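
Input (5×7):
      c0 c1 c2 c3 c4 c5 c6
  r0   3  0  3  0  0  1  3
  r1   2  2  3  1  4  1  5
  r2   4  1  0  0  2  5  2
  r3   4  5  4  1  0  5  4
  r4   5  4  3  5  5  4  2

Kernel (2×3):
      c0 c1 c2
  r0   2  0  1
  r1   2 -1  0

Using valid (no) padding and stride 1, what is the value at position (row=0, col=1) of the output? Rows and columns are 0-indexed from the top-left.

The receptive field on the input at this output position is [0 3 0 / 2 3 1]. Elementwise product with the kernel and sum: 0·2 + 0·1 + 2·2 + 3·-1.

1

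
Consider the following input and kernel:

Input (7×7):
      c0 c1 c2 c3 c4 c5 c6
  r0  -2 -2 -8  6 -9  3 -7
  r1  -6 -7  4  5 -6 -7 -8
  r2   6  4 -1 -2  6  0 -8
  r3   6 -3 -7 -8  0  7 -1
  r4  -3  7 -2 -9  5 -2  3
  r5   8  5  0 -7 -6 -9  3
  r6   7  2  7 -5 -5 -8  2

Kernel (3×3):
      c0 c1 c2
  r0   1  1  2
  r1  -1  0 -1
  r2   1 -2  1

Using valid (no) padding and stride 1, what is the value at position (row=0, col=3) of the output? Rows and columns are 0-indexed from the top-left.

-9

The receptive field on the input at this output position is [6 -9 3 / 5 -6 -7 / -2 6 0]. Elementwise product with the kernel and sum: 6·1 + -9·1 + 3·2 + 5·-1 + -7·-1 + -2·1 + 6·-2 + 0·1.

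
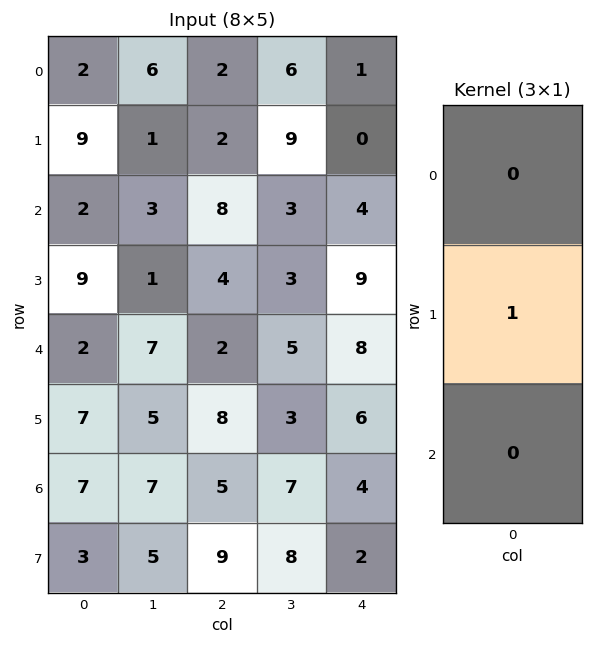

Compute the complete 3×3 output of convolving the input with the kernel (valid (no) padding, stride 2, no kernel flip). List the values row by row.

Output[0,0]: The receptive field on the input at this output position is [2 / 9 / 2]. Elementwise product with the kernel and sum: 9·1.
Output[0,1]: The receptive field on the input at this output position is [2 / 2 / 8]. Elementwise product with the kernel and sum: 2·1.

9 2 0
9 4 9
7 8 6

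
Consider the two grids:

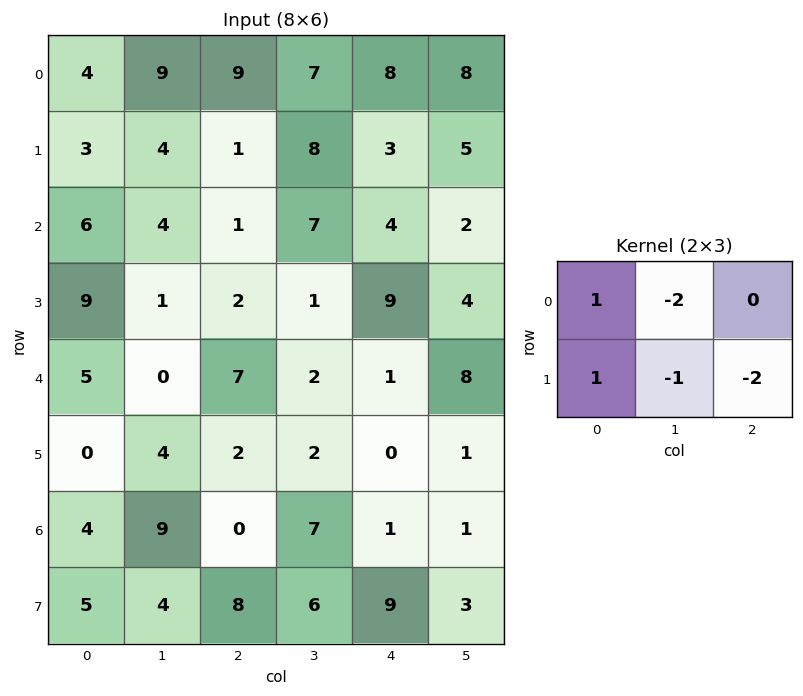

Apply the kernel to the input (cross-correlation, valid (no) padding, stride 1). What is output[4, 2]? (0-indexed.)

The receptive field on the input at this output position is [7 2 1 / 2 2 0]. Elementwise product with the kernel and sum: 7·1 + 2·-2 + 2·1 + 2·-1 + 0·-2.

3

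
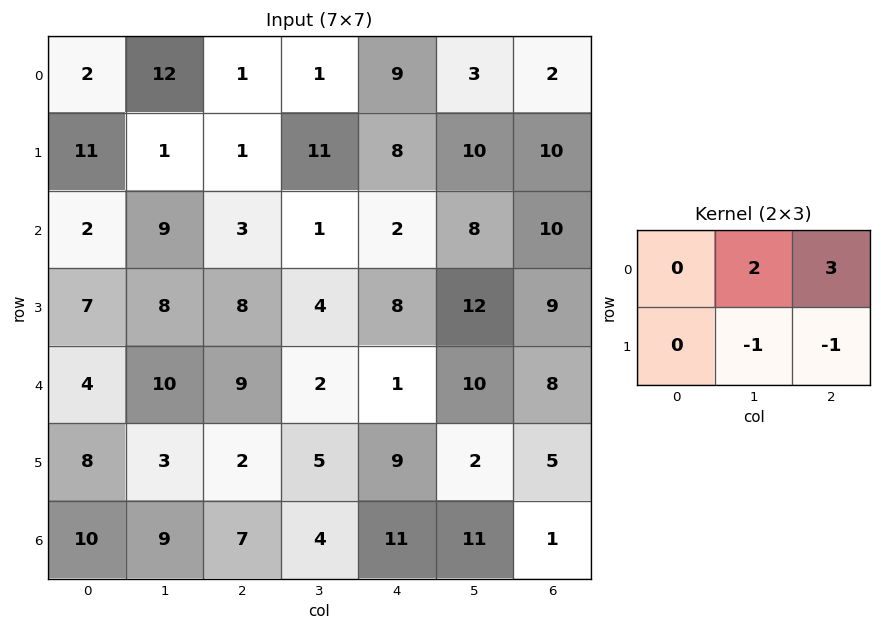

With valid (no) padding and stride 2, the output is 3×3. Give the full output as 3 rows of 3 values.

25 10 -8
11 -4 25
42 -7 37

Output[0,0]: The receptive field on the input at this output position is [2 12 1 / 11 1 1]. Elementwise product with the kernel and sum: 12·2 + 1·3 + 1·-1 + 1·-1.
Output[0,1]: The receptive field on the input at this output position is [1 1 9 / 1 11 8]. Elementwise product with the kernel and sum: 1·2 + 9·3 + 11·-1 + 8·-1.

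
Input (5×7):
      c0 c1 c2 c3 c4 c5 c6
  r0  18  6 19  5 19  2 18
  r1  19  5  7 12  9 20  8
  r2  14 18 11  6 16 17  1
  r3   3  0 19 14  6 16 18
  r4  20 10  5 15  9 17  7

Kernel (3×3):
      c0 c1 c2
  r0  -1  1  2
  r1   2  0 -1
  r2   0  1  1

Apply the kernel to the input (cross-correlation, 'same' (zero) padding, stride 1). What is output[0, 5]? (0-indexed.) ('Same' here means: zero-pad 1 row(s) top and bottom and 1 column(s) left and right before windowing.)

The receptive field on the zero-padded input at this output position is [0 0 0 / 19 2 18 / 9 20 8]. Elementwise product with the kernel and sum: 0·-1 + 0·1 + 0·2 + 19·2 + 18·-1 + 20·1 + 8·1.

48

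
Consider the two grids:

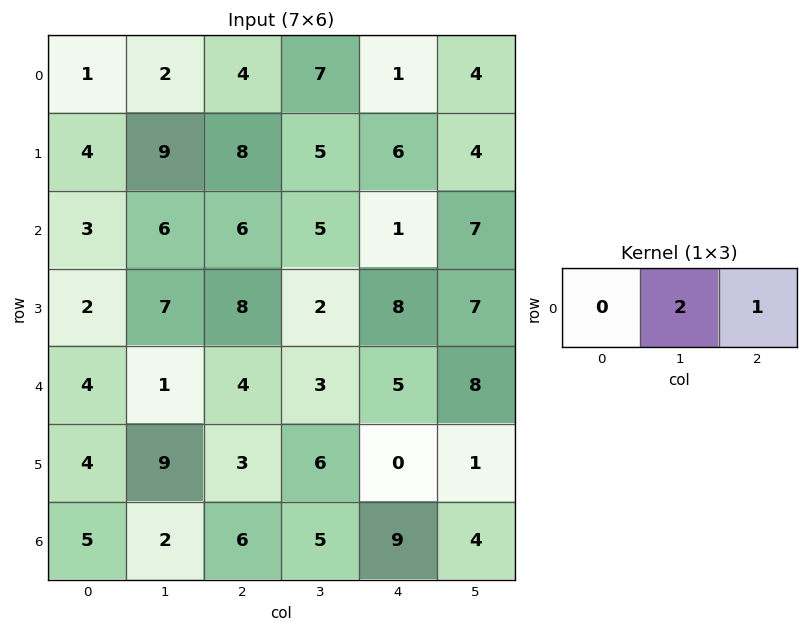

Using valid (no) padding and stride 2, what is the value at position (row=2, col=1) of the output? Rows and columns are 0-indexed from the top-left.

The receptive field on the input at this output position is [4 3 5]. Elementwise product with the kernel and sum: 3·2 + 5·1.

11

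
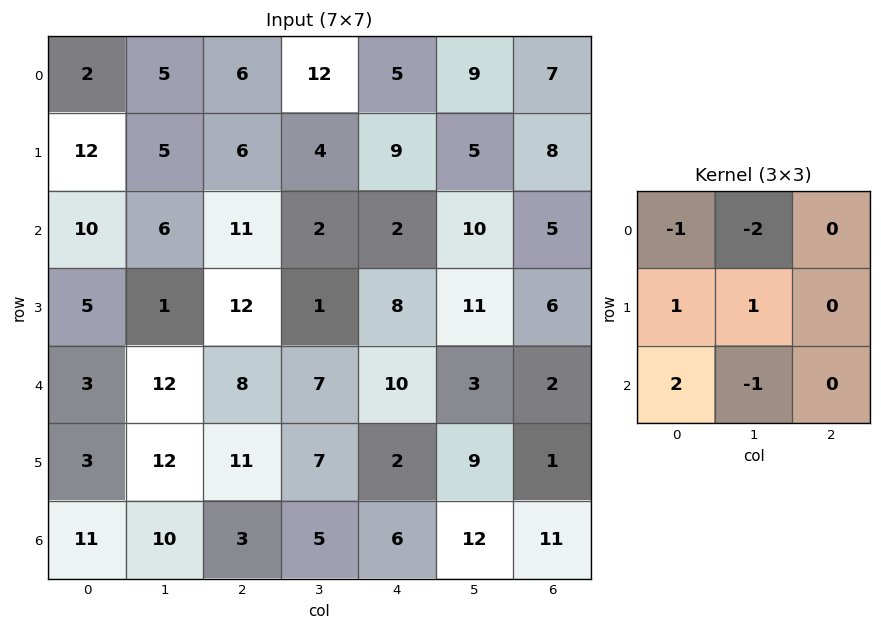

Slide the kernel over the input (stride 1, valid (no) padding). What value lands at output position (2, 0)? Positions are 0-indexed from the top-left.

The receptive field on the input at this output position is [10 6 11 / 5 1 12 / 3 12 8]. Elementwise product with the kernel and sum: 10·-1 + 6·-2 + 5·1 + 1·1 + 3·2 + 12·-1.

-22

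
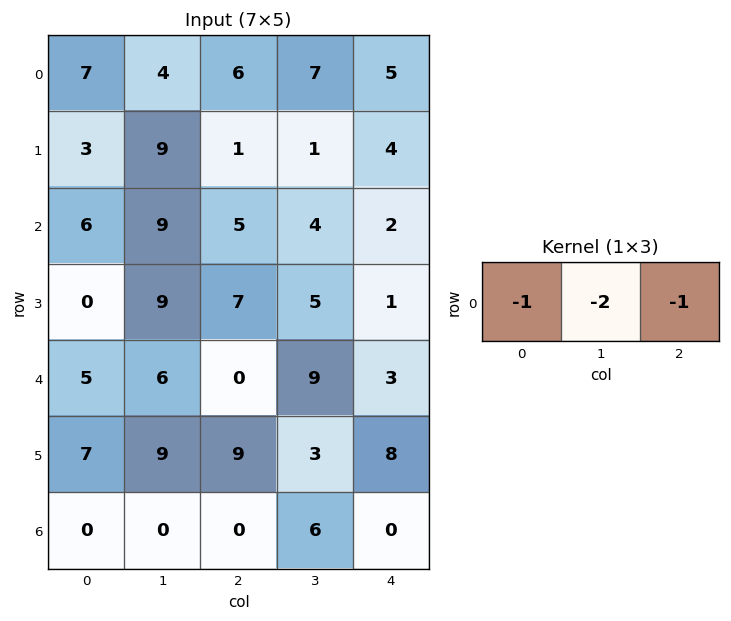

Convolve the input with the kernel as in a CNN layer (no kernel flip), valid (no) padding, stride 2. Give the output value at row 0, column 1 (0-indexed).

-25

The receptive field on the input at this output position is [6 7 5]. Elementwise product with the kernel and sum: 6·-1 + 7·-2 + 5·-1.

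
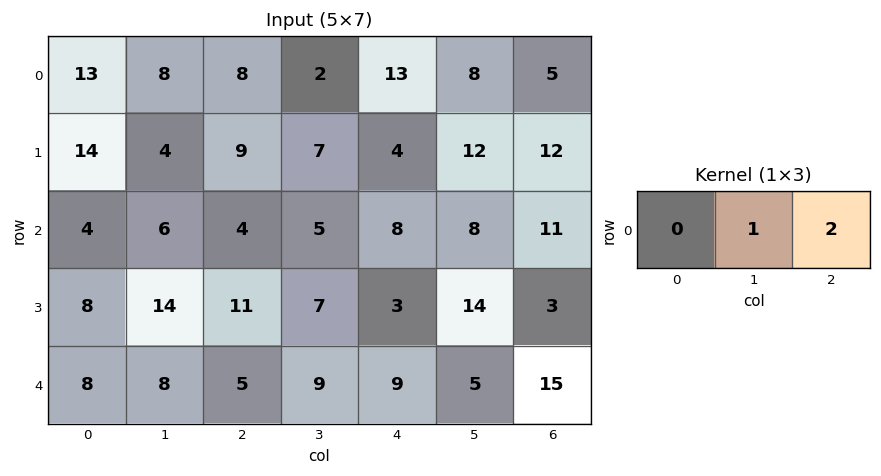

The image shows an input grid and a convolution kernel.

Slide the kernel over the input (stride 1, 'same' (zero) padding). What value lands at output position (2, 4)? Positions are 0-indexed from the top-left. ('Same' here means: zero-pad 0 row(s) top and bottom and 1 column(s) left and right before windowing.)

The receptive field on the zero-padded input at this output position is [5 8 8]. Elementwise product with the kernel and sum: 8·1 + 8·2.

24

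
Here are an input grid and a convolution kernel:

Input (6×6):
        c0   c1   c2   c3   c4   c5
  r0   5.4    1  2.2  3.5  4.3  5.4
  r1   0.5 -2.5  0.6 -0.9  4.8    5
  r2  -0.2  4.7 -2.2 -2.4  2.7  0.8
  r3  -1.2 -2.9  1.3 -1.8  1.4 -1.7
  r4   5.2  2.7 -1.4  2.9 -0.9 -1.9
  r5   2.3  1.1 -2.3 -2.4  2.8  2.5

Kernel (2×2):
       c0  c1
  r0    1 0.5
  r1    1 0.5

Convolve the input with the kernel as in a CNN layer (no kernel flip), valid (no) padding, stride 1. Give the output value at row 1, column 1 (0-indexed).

1.4

The receptive field on the input at this output position is [-2.5 0.6 / 4.7 -2.2]. Elementwise product with the kernel and sum: -2.5·1 + 0.6·0.5 + 4.7·1 + -2.2·0.5.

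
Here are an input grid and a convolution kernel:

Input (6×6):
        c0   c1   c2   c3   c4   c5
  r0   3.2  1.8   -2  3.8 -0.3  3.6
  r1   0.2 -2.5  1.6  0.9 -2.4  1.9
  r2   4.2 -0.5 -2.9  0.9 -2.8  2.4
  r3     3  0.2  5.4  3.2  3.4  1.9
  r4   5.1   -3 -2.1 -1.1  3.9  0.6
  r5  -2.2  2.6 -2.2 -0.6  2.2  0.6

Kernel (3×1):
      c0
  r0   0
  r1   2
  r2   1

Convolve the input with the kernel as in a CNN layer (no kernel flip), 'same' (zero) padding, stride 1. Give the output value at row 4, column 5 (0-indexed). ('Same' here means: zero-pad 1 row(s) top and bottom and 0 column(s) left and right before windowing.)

The receptive field on the zero-padded input at this output position is [1.9 / 0.6 / 0.6]. Elementwise product with the kernel and sum: 0.6·2 + 0.6·1.

1.8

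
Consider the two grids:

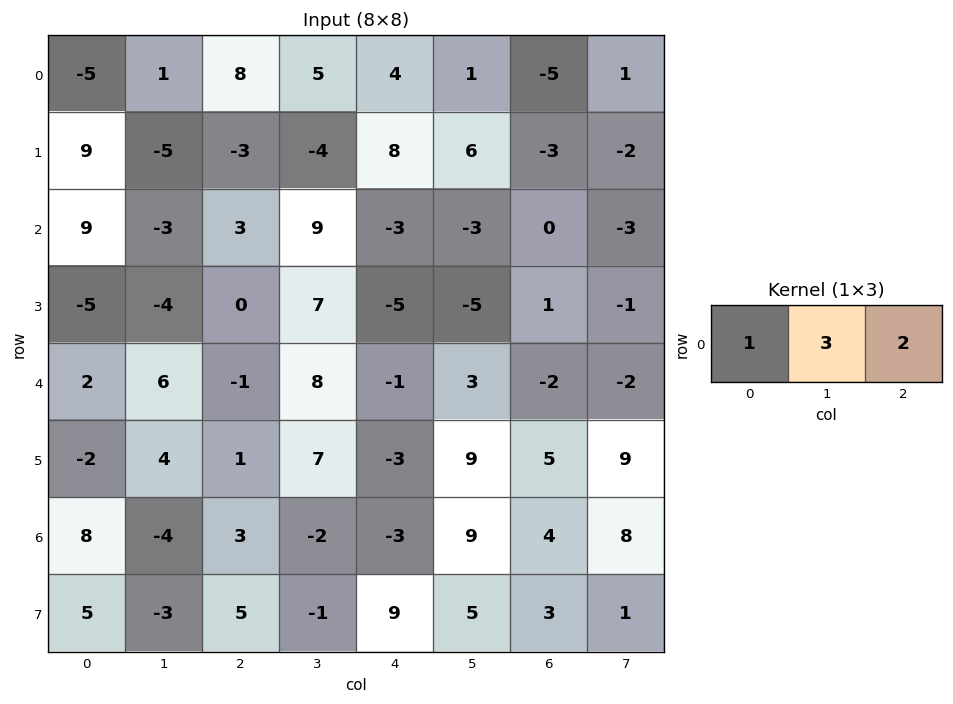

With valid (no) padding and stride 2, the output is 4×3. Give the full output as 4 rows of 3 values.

Output[0,0]: The receptive field on the input at this output position is [-5 1 8]. Elementwise product with the kernel and sum: -5·1 + 1·3 + 8·2.
Output[0,1]: The receptive field on the input at this output position is [8 5 4]. Elementwise product with the kernel and sum: 8·1 + 5·3 + 4·2.

14 31 -3
6 24 -12
18 21 4
2 -9 32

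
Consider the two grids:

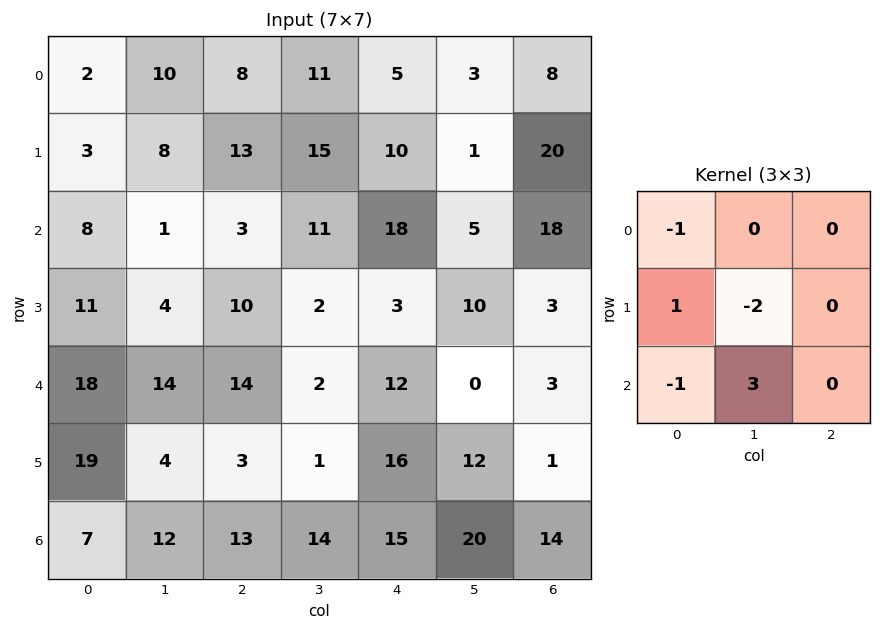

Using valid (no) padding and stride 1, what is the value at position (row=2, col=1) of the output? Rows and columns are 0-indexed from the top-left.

11

The receptive field on the input at this output position is [1 3 11 / 4 10 2 / 14 14 2]. Elementwise product with the kernel and sum: 1·-1 + 4·1 + 10·-2 + 14·-1 + 14·3.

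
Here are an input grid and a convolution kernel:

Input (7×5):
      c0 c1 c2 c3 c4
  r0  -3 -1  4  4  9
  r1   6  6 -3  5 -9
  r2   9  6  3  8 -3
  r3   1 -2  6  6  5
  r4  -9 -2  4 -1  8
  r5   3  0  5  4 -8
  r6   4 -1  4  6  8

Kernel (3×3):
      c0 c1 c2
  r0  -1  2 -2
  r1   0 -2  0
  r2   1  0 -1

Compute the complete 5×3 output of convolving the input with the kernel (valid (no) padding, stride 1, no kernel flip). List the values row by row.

-13 5 -18
-5 -36 16
-12 -29 3
-15 -10 11
-3 -5 -34

Output[0,0]: The receptive field on the input at this output position is [-3 -1 4 / 6 6 -3 / 9 6 3]. Elementwise product with the kernel and sum: -3·-1 + -1·2 + 4·-2 + 6·-2 + 9·1 + 3·-1.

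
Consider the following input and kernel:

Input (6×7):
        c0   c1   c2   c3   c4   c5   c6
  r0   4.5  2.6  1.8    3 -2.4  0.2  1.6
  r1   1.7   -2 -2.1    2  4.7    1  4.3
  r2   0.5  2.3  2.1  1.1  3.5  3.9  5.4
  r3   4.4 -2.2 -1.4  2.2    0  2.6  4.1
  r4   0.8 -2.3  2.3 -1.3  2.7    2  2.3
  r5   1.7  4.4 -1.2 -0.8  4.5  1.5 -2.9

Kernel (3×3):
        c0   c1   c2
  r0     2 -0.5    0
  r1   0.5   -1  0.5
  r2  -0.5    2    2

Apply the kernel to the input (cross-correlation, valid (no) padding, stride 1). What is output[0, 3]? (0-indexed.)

18.25

The receptive field on the input at this output position is [3 -2.4 0.2 / 2 4.7 1 / 1.1 3.5 3.9]. Elementwise product with the kernel and sum: 3·2 + -2.4·-0.5 + 2·0.5 + 4.7·-1 + 1·0.5 + 1.1·-0.5 + 3.5·2 + 3.9·2.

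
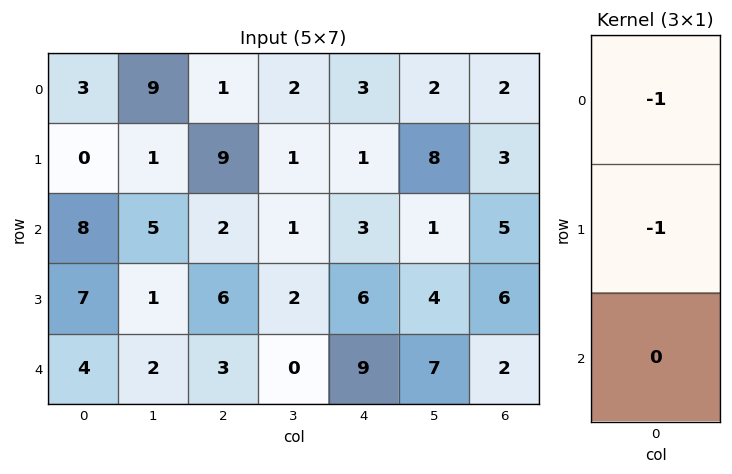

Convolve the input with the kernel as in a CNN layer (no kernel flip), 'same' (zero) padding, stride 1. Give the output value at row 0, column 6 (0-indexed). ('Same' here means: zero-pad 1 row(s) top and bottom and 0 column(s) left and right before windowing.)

-2

The receptive field on the zero-padded input at this output position is [0 / 2 / 3]. Elementwise product with the kernel and sum: 0·-1 + 2·-1.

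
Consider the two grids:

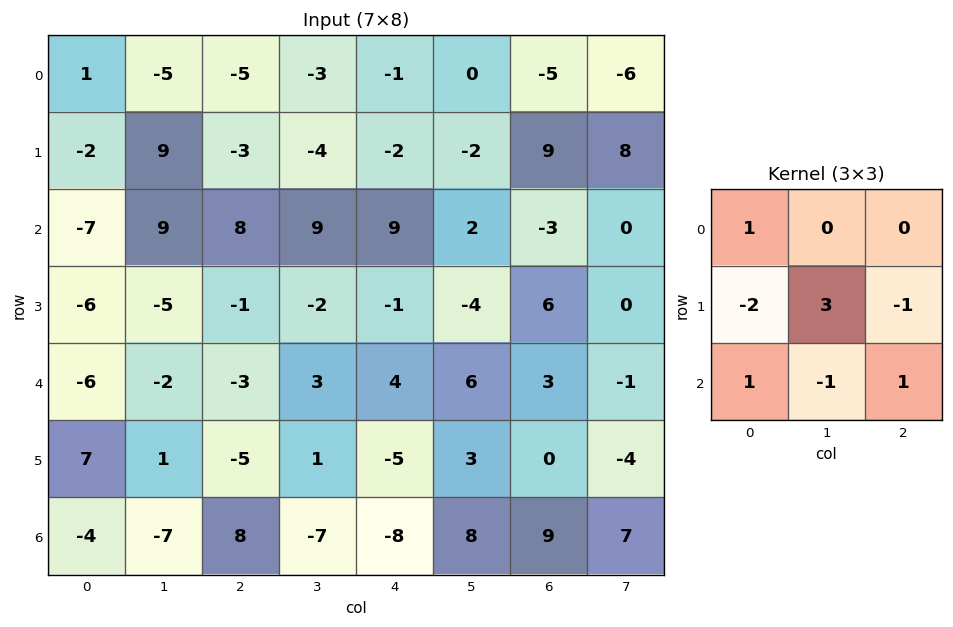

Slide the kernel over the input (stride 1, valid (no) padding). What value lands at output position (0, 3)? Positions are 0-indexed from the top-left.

3

The receptive field on the input at this output position is [-3 -1 0 / -4 -2 -2 / 9 9 2]. Elementwise product with the kernel and sum: -3·1 + -4·-2 + -2·3 + -2·-1 + 9·1 + 9·-1 + 2·1.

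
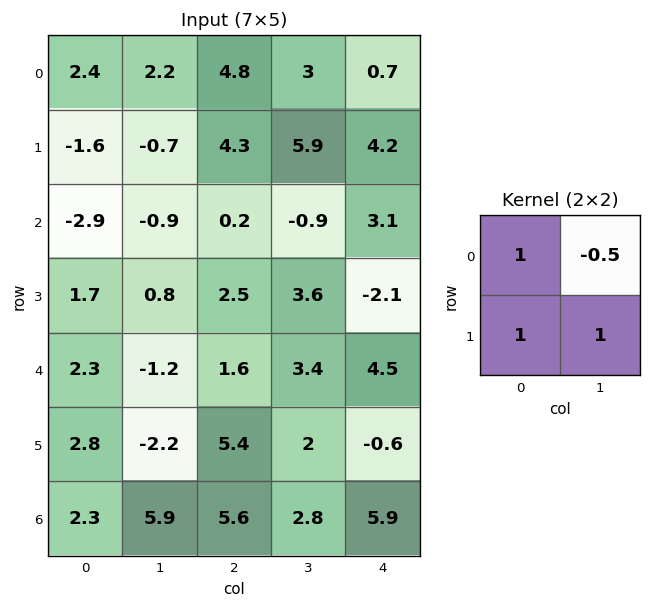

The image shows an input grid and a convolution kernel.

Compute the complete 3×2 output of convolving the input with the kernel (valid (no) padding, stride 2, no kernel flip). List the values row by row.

Output[0,0]: The receptive field on the input at this output position is [2.4 2.2 / -1.6 -0.7]. Elementwise product with the kernel and sum: 2.4·1 + 2.2·-0.5 + -1.6·1 + -0.7·1.
Output[0,1]: The receptive field on the input at this output position is [4.8 3 / 4.3 5.9]. Elementwise product with the kernel and sum: 4.8·1 + 3·-0.5 + 4.3·1 + 5.9·1.

-1 13.5
0.05 6.75
3.5 7.3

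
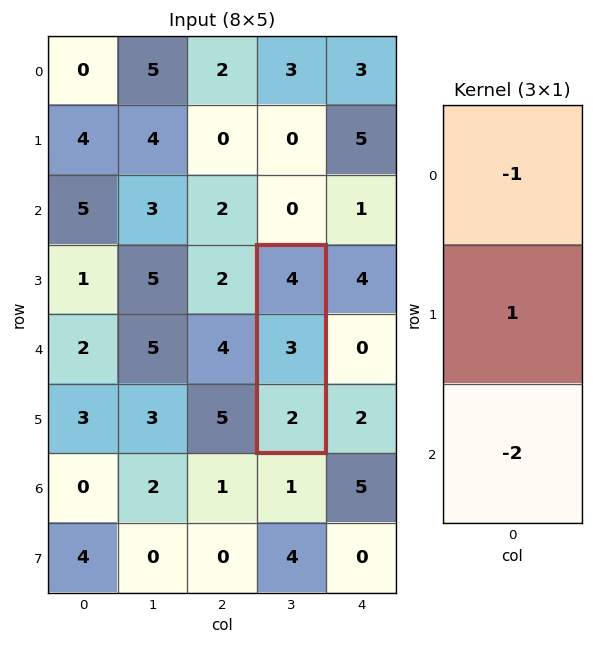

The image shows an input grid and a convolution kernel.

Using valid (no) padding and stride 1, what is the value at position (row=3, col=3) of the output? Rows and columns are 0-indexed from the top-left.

-5

The receptive field on the input at this output position is [4 / 3 / 2]. Elementwise product with the kernel and sum: 4·-1 + 3·1 + 2·-2.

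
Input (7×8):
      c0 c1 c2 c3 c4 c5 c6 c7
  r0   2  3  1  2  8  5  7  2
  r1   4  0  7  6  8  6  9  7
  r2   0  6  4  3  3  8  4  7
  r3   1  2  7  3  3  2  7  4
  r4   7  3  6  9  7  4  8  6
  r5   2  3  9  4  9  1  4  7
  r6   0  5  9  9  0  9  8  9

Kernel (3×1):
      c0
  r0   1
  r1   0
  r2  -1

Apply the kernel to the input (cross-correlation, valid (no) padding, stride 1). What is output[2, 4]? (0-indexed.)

-4

The receptive field on the input at this output position is [3 / 3 / 7]. Elementwise product with the kernel and sum: 3·1 + 7·-1.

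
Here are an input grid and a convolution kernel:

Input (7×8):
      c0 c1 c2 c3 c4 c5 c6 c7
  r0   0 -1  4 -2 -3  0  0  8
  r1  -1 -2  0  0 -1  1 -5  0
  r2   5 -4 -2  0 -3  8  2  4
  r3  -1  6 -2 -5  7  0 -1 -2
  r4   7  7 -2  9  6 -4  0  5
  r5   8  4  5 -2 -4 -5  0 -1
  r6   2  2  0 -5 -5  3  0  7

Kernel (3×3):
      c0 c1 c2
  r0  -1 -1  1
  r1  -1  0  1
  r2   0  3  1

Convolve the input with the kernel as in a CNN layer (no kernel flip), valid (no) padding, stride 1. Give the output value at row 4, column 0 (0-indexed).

The receptive field on the input at this output position is [7 7 -2 / 8 4 5 / 2 2 0]. Elementwise product with the kernel and sum: 7·-1 + 7·-1 + -2·1 + 8·-1 + 5·1 + 2·3 + 0·1.

-13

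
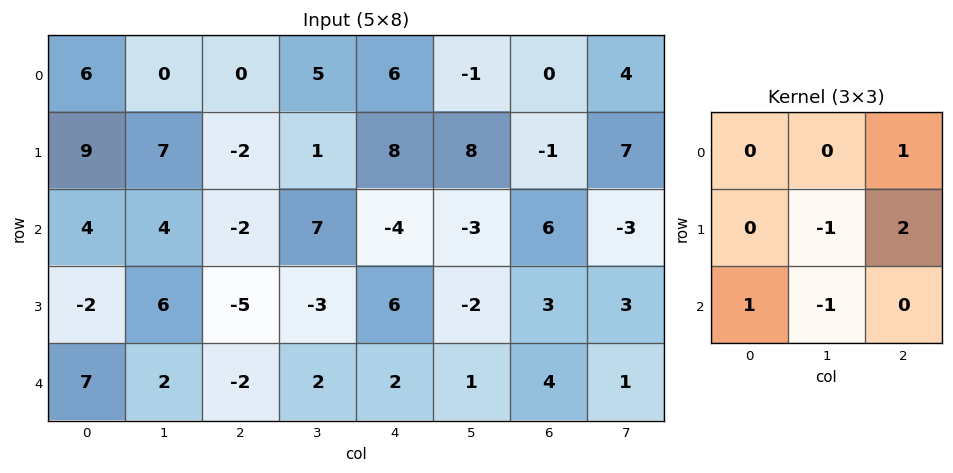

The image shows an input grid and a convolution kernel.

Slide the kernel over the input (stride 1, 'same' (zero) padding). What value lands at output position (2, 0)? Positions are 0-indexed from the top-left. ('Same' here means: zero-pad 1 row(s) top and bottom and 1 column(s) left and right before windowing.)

13

The receptive field on the zero-padded input at this output position is [0 9 7 / 0 4 4 / 0 -2 6]. Elementwise product with the kernel and sum: 7·1 + 4·-1 + 4·2 + 0·1 + -2·-1.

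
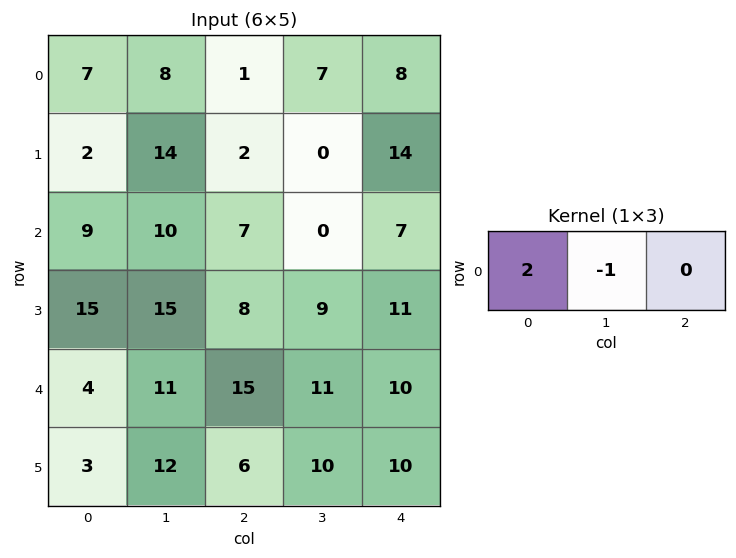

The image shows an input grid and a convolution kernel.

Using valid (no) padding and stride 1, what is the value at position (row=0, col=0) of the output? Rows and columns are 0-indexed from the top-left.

6

The receptive field on the input at this output position is [7 8 1]. Elementwise product with the kernel and sum: 7·2 + 8·-1.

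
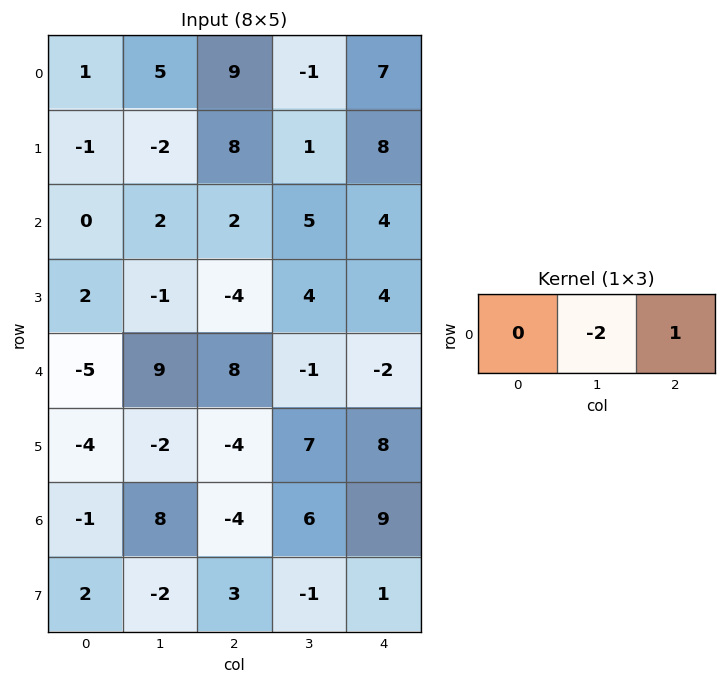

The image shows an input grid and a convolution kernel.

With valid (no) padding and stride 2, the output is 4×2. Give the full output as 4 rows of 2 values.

-1 9
-2 -6
-10 0
-20 -3

Output[0,0]: The receptive field on the input at this output position is [1 5 9]. Elementwise product with the kernel and sum: 5·-2 + 9·1.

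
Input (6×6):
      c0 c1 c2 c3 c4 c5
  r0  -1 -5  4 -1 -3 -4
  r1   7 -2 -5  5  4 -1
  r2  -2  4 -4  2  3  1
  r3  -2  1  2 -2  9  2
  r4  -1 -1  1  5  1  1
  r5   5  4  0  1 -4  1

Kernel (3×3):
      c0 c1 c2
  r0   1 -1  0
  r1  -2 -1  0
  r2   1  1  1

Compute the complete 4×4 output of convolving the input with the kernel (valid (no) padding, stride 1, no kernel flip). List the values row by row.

-10 2 11 -6
10 0 5 3
-4 9 -1 1
9 5 -6 -24

Output[0,0]: The receptive field on the input at this output position is [-1 -5 4 / 7 -2 -5 / -2 4 -4]. Elementwise product with the kernel and sum: -1·1 + -5·-1 + 7·-2 + -2·-1 + -2·1 + 4·1 + -4·1.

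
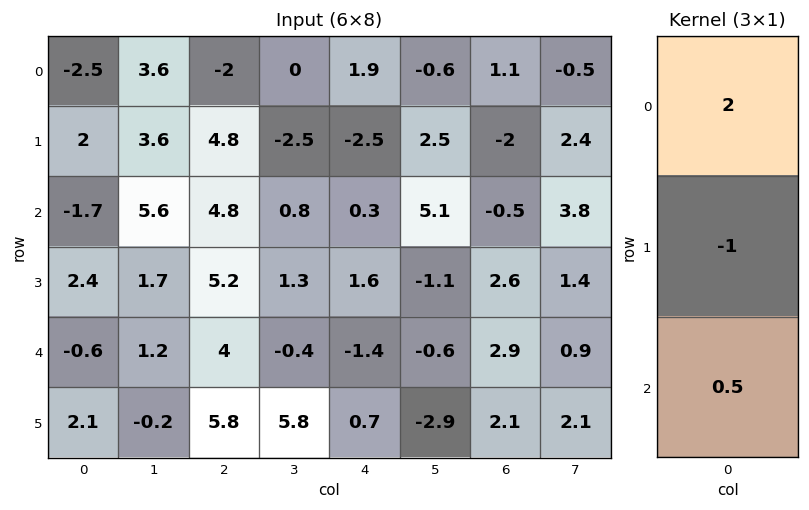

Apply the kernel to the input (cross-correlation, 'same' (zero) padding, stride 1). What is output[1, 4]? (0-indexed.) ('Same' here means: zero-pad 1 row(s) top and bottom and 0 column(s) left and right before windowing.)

6.45

The receptive field on the zero-padded input at this output position is [1.9 / -2.5 / 0.3]. Elementwise product with the kernel and sum: 1.9·2 + -2.5·-1 + 0.3·0.5.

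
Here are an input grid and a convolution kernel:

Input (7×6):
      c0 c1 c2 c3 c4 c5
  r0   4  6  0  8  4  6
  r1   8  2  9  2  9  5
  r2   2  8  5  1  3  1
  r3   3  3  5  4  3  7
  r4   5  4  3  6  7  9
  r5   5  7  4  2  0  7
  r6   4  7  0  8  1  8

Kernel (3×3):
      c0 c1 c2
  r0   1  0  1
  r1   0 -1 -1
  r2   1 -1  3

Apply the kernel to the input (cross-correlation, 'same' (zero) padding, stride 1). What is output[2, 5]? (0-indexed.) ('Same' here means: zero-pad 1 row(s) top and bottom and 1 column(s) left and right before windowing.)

4

The receptive field on the zero-padded input at this output position is [9 5 0 / 3 1 0 / 3 7 0]. Elementwise product with the kernel and sum: 9·1 + 0·1 + 1·-1 + 0·-1 + 3·1 + 7·-1 + 0·3.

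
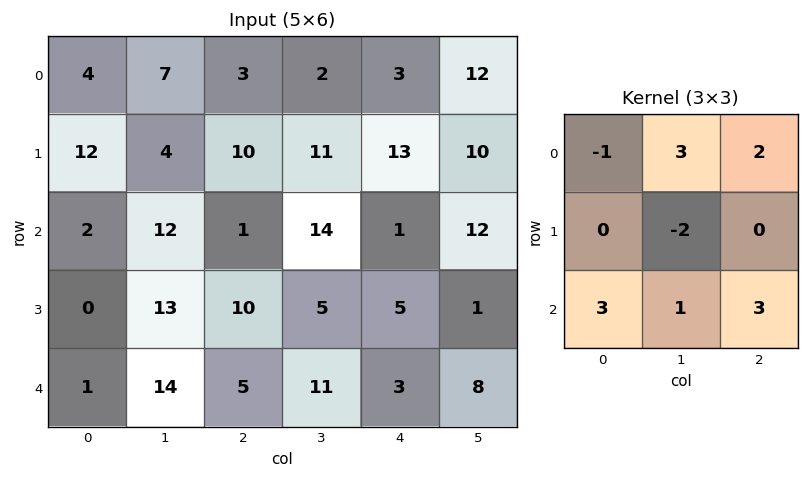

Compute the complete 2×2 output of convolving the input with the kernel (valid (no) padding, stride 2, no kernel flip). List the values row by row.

Output[0,0]: The receptive field on the input at this output position is [4 7 3 / 12 4 10 / 2 12 1]. Elementwise product with the kernel and sum: 4·-1 + 7·3 + 3·2 + 4·-2 + 2·3 + 12·1 + 1·3.
Output[0,1]: The receptive field on the input at this output position is [3 2 3 / 10 11 13 / 1 14 1]. Elementwise product with the kernel and sum: 3·-1 + 2·3 + 3·2 + 11·-2 + 1·3 + 14·1 + 1·3.

36 7
42 68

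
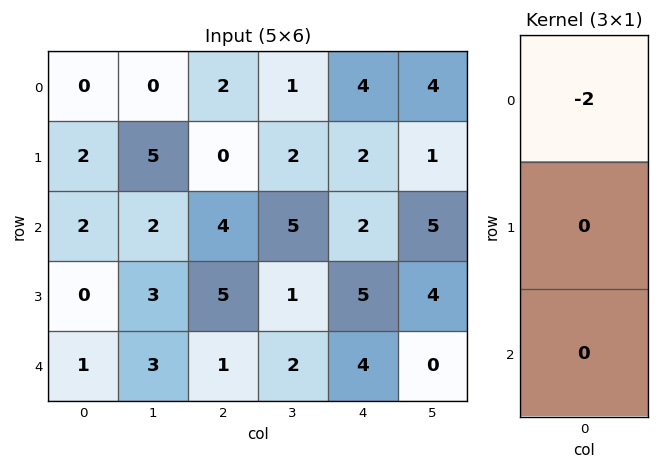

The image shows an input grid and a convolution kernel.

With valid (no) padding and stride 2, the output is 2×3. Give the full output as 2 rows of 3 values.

Output[0,0]: The receptive field on the input at this output position is [0 / 2 / 2]. Elementwise product with the kernel and sum: 0·-2.

0 -4 -8
-4 -8 -4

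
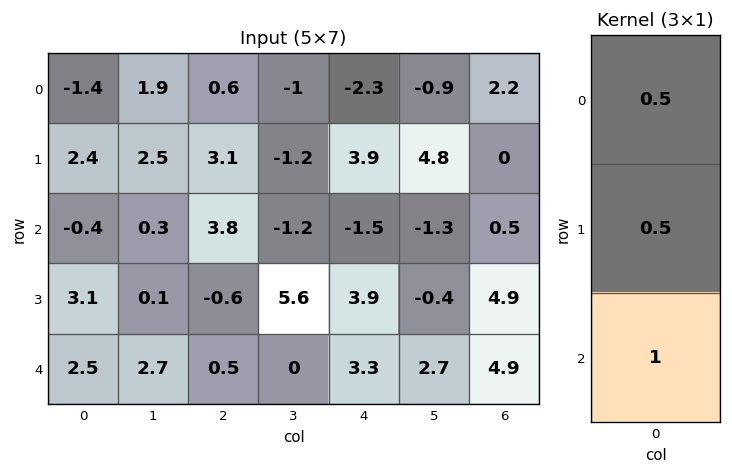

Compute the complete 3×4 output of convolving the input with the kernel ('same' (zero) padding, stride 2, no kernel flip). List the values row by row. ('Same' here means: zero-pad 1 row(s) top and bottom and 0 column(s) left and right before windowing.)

Output[0,0]: The receptive field on the zero-padded input at this output position is [0 / -1.4 / 2.4]. Elementwise product with the kernel and sum: 0·0.5 + -1.4·0.5 + 2.4·1.

1.7 3.4 2.75 1.1
4.1 2.85 5.1 5.15
2.8 -0.05 3.6 4.9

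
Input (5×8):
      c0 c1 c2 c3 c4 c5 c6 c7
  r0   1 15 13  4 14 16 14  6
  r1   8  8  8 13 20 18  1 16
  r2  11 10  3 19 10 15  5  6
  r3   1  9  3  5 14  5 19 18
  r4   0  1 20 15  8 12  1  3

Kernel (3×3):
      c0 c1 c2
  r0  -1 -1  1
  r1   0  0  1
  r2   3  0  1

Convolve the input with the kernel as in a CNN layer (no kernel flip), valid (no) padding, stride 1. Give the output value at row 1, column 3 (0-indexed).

The receptive field on the input at this output position is [13 20 18 / 19 10 15 / 5 14 5]. Elementwise product with the kernel and sum: 13·-1 + 20·-1 + 18·1 + 15·1 + 5·3 + 5·1.

20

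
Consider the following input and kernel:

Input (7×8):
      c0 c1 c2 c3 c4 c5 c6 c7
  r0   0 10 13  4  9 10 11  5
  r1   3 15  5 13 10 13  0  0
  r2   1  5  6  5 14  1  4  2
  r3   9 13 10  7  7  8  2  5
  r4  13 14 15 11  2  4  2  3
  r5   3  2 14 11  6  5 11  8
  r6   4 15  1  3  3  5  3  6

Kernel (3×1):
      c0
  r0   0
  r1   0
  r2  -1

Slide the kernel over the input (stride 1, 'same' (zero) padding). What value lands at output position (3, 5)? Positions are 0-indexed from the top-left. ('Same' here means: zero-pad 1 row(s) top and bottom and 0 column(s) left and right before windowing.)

The receptive field on the zero-padded input at this output position is [1 / 8 / 4]. Elementwise product with the kernel and sum: 4·-1.

-4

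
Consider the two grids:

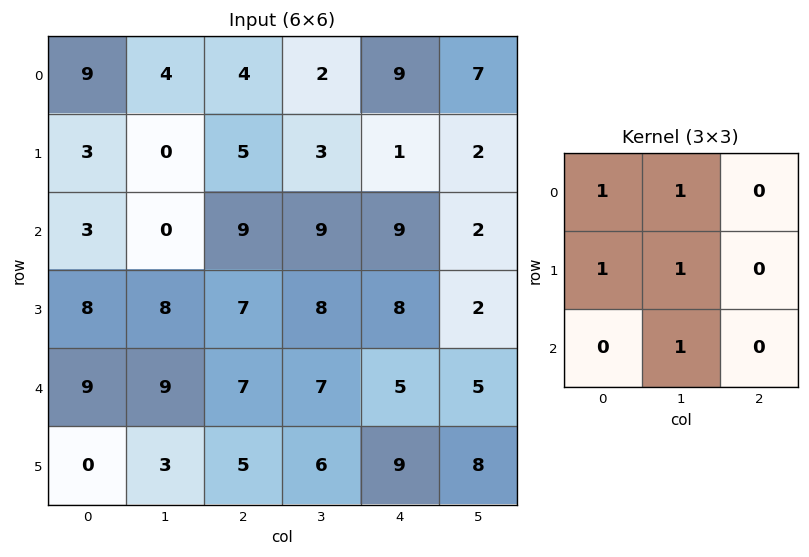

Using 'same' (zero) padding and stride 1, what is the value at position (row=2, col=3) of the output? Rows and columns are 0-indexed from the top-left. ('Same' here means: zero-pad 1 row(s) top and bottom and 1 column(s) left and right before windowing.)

The receptive field on the zero-padded input at this output position is [5 3 1 / 9 9 9 / 7 8 8]. Elementwise product with the kernel and sum: 5·1 + 3·1 + 9·1 + 9·1 + 8·1.

34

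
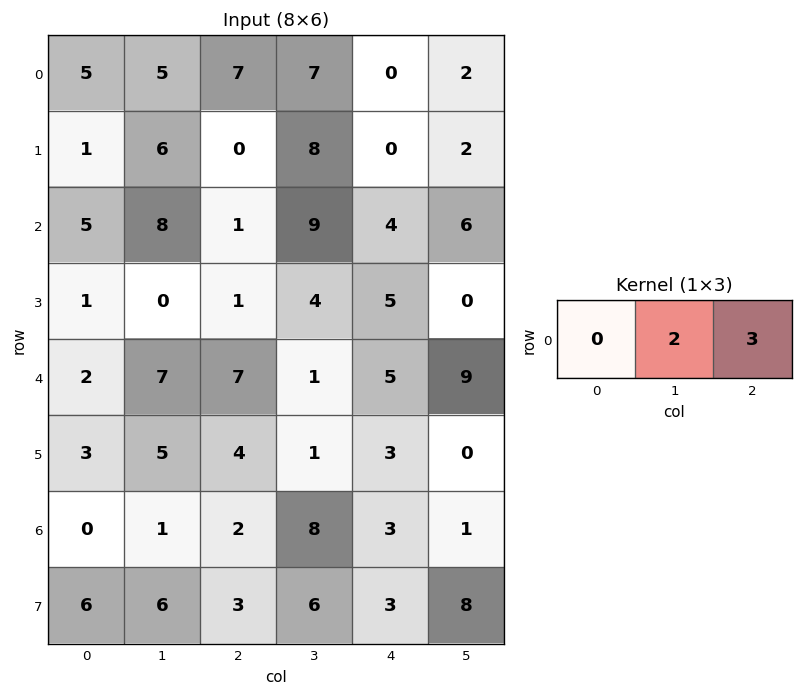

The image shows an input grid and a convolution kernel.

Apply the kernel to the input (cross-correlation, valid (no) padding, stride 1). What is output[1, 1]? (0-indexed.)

The receptive field on the input at this output position is [6 0 8]. Elementwise product with the kernel and sum: 0·2 + 8·3.

24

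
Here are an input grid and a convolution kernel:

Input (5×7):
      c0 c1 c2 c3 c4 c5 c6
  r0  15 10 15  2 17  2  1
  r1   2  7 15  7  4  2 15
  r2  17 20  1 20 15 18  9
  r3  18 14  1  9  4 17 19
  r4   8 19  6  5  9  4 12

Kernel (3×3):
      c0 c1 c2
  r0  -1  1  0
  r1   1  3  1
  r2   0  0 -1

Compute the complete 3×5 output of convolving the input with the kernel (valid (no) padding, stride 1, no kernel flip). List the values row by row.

32 44 12 18 1
82 42 64 63 57
58 2 42 29 65

Output[0,0]: The receptive field on the input at this output position is [15 10 15 / 2 7 15 / 17 20 1]. Elementwise product with the kernel and sum: 15·-1 + 10·1 + 2·1 + 7·3 + 15·1 + 1·-1.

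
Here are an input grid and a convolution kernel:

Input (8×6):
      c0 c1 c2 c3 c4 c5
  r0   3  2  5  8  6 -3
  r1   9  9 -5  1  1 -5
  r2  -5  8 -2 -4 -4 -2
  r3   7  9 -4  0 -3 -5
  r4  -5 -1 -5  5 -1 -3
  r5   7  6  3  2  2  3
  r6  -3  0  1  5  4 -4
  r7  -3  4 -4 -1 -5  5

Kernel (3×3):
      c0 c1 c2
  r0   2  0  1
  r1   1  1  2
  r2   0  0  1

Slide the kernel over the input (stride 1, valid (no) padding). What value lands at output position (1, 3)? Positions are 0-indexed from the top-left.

The receptive field on the input at this output position is [1 1 -5 / -4 -4 -2 / 0 -3 -5]. Elementwise product with the kernel and sum: 1·2 + -5·1 + -4·1 + -4·1 + -2·2 + -5·1.

-20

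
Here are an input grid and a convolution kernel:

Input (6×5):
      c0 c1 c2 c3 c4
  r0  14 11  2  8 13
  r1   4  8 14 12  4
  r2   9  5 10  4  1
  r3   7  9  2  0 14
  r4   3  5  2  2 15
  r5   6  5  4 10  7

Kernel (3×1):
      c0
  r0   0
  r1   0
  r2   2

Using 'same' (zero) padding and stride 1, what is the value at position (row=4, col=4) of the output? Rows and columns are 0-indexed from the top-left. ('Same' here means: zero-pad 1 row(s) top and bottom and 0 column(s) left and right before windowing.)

14

The receptive field on the zero-padded input at this output position is [14 / 15 / 7]. Elementwise product with the kernel and sum: 7·2.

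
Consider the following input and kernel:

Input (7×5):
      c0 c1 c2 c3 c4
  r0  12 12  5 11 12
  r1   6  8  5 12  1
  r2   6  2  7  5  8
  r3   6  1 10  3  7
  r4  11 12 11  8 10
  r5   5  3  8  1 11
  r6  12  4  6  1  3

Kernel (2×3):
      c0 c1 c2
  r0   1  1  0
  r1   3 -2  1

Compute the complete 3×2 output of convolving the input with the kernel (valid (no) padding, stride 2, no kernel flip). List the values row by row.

31 8
34 43
40 52

Output[0,0]: The receptive field on the input at this output position is [12 12 5 / 6 8 5]. Elementwise product with the kernel and sum: 12·1 + 12·1 + 6·3 + 8·-2 + 5·1.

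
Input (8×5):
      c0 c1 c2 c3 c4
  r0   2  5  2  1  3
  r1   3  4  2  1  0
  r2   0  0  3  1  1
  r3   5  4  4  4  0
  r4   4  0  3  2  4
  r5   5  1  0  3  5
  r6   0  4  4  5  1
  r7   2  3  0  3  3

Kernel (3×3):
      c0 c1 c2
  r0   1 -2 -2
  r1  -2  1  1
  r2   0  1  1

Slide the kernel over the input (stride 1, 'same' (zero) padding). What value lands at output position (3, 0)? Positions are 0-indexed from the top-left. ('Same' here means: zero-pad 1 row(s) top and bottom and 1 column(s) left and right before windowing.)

13

The receptive field on the zero-padded input at this output position is [0 0 0 / 0 5 4 / 0 4 0]. Elementwise product with the kernel and sum: 0·1 + 0·-2 + 0·-2 + 0·-2 + 5·1 + 4·1 + 4·1 + 0·1.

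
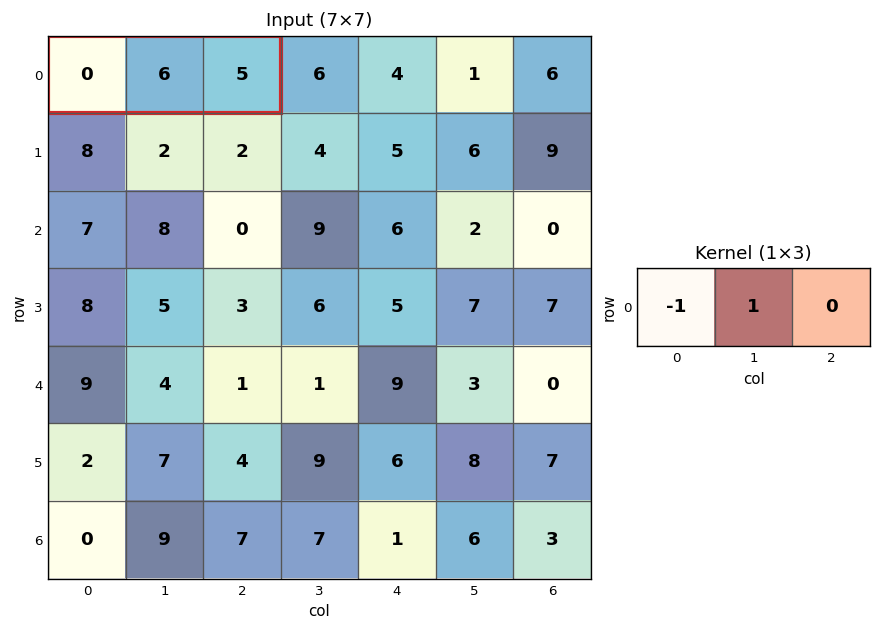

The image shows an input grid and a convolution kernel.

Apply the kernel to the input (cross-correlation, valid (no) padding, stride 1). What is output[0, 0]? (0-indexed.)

6

The receptive field on the input at this output position is [0 6 5]. Elementwise product with the kernel and sum: 0·-1 + 6·1.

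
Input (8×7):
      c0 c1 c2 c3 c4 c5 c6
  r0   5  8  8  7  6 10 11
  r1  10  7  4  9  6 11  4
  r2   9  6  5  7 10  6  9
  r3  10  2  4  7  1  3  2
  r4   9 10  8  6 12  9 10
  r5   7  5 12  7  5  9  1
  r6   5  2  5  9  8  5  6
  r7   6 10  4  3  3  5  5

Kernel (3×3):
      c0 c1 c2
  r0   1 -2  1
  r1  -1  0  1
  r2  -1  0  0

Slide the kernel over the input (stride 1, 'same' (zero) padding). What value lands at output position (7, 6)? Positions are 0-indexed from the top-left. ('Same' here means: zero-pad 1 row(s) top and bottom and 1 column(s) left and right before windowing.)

The receptive field on the zero-padded input at this output position is [5 6 0 / 5 5 0 / 0 0 0]. Elementwise product with the kernel and sum: 5·1 + 6·-2 + 0·1 + 5·-1 + 0·1 + 0·-1.

-12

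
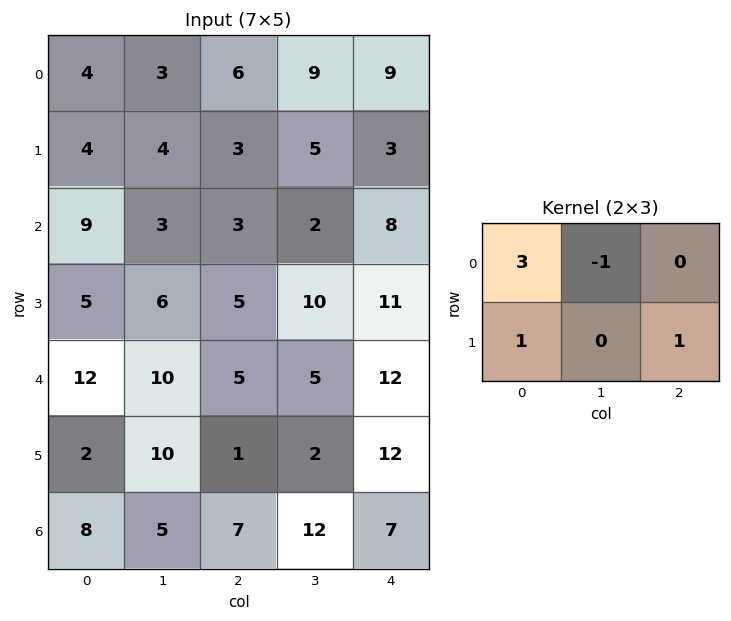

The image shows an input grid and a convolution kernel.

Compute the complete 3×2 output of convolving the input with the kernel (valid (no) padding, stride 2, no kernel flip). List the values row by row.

16 15
34 23
29 23

Output[0,0]: The receptive field on the input at this output position is [4 3 6 / 4 4 3]. Elementwise product with the kernel and sum: 4·3 + 3·-1 + 4·1 + 3·1.
Output[0,1]: The receptive field on the input at this output position is [6 9 9 / 3 5 3]. Elementwise product with the kernel and sum: 6·3 + 9·-1 + 3·1 + 3·1.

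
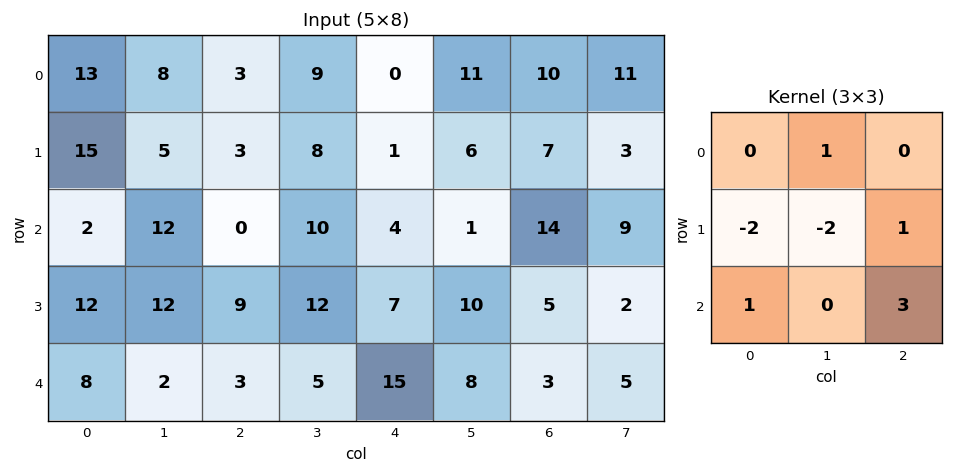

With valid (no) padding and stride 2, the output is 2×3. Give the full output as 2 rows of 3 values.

-27 0 50
-10 23 -4

Output[0,0]: The receptive field on the input at this output position is [13 8 3 / 15 5 3 / 2 12 0]. Elementwise product with the kernel and sum: 8·1 + 15·-2 + 5·-2 + 3·1 + 2·1 + 0·3.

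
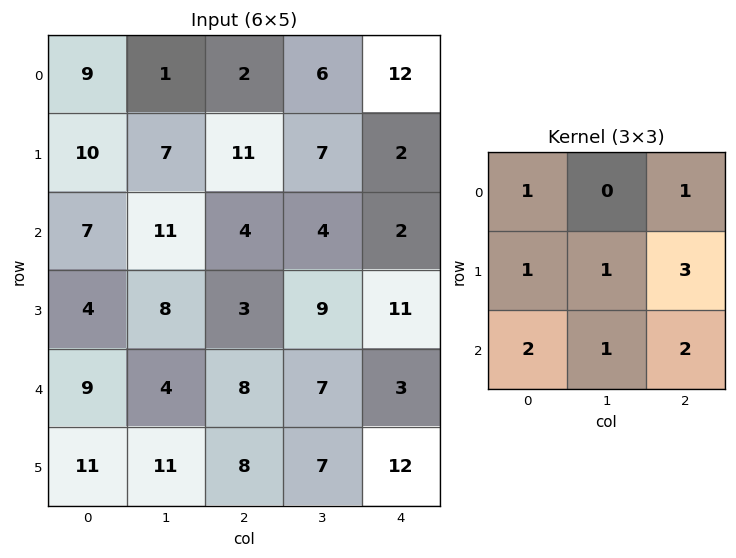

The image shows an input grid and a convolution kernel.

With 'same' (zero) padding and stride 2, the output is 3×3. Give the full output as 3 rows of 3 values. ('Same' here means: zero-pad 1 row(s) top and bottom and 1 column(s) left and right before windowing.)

Output[0,0]: The receptive field on the zero-padded input at this output position is [0 0 0 / 0 9 1 / 0 10 7]. Elementwise product with the kernel and sum: 0·1 + 0·1 + 0·1 + 9·1 + 1·3 + 0·2 + 10·1 + 7·2.

36 60 34
67 78 42
62 94 45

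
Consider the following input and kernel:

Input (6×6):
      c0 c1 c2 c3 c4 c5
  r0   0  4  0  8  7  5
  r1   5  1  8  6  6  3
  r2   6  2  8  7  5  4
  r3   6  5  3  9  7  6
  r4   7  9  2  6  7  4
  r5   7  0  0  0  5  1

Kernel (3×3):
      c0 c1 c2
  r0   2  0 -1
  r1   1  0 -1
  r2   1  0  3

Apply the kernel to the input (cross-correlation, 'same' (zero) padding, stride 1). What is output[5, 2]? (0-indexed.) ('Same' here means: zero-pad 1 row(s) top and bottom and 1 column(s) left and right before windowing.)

The receptive field on the zero-padded input at this output position is [9 2 6 / 0 0 0 / 0 0 0]. Elementwise product with the kernel and sum: 9·2 + 6·-1 + 0·1 + 0·-1 + 0·1 + 0·3.

12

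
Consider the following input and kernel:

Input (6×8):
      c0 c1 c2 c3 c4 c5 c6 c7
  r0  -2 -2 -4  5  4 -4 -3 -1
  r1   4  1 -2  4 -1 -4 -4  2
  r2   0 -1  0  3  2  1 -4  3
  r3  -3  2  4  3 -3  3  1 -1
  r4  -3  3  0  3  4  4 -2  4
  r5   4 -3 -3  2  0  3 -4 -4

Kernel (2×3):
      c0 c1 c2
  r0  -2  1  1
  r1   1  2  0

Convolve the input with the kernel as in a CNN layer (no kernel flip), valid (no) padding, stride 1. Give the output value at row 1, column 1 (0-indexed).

The receptive field on the input at this output position is [1 -2 4 / -1 0 3]. Elementwise product with the kernel and sum: 1·-2 + -2·1 + 4·1 + -1·1 + 0·2.

-1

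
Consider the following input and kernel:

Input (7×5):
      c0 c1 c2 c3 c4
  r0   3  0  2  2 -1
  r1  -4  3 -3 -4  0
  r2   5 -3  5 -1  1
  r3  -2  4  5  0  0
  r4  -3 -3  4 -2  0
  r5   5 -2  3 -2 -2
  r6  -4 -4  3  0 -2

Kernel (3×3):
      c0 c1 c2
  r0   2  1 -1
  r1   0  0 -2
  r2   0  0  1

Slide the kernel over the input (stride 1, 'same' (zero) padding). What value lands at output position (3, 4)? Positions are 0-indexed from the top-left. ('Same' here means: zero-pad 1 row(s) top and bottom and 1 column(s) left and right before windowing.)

-1

The receptive field on the zero-padded input at this output position is [-1 1 0 / 0 0 0 / -2 0 0]. Elementwise product with the kernel and sum: -1·2 + 1·1 + 0·-1 + 0·-2 + 0·1.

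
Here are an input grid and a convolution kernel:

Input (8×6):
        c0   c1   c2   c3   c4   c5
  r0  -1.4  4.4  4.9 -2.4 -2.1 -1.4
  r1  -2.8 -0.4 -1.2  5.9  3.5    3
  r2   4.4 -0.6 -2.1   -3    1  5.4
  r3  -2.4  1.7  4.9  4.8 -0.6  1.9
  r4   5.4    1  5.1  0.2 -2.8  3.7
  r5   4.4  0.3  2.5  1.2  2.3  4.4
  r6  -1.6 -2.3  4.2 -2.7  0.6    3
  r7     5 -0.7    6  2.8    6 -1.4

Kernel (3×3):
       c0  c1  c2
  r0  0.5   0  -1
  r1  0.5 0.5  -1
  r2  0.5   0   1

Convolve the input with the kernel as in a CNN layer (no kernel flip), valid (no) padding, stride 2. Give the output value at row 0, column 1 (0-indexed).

The receptive field on the input at this output position is [4.9 -2.4 -2.1 / -1.2 5.9 3.5 / -2.1 -3 1]. Elementwise product with the kernel and sum: 4.9·0.5 + -2.1·-1 + -1.2·0.5 + 5.9·0.5 + 3.5·-1 + -2.1·0.5 + 1·1.

3.35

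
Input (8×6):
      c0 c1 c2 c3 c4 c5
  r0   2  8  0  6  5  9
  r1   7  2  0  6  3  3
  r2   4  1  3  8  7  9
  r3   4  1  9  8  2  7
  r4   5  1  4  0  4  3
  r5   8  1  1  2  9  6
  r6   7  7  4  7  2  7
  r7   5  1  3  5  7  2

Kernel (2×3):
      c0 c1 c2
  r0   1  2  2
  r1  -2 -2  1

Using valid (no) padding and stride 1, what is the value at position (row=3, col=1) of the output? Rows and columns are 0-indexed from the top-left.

The receptive field on the input at this output position is [1 9 8 / 1 4 0]. Elementwise product with the kernel and sum: 1·1 + 9·2 + 8·2 + 1·-2 + 4·-2 + 0·1.

25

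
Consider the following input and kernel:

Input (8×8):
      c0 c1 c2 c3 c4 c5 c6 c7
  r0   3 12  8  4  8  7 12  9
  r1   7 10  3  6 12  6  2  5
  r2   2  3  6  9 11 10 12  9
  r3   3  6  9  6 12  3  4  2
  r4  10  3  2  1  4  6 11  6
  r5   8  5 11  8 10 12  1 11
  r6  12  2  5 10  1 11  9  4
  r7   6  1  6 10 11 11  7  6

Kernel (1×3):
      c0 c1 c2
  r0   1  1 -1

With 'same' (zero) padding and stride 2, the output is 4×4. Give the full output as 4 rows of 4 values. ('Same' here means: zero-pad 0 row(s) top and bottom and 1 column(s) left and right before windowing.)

-9 16 5 10
-1 0 10 13
7 4 -1 11
10 -3 0 16

Output[0,0]: The receptive field on the zero-padded input at this output position is [0 3 12]. Elementwise product with the kernel and sum: 0·1 + 3·1 + 12·-1.
Output[0,1]: The receptive field on the zero-padded input at this output position is [12 8 4]. Elementwise product with the kernel and sum: 12·1 + 8·1 + 4·-1.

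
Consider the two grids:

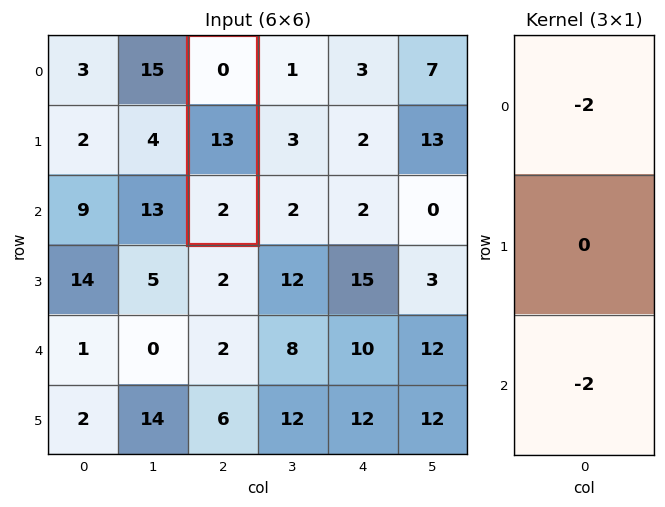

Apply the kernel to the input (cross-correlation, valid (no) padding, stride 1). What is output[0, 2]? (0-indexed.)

-4

The receptive field on the input at this output position is [0 / 13 / 2]. Elementwise product with the kernel and sum: 0·-2 + 2·-2.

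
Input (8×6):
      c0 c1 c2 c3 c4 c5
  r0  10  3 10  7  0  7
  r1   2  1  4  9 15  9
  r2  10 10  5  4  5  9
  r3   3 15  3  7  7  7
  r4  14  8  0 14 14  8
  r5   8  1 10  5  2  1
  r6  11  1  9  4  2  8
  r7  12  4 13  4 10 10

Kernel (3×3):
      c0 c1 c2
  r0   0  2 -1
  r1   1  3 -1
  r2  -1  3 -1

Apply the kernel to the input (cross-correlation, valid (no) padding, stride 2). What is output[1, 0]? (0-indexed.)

70

The receptive field on the input at this output position is [10 10 5 / 3 15 3 / 14 8 0]. Elementwise product with the kernel and sum: 10·2 + 5·-1 + 3·1 + 15·3 + 3·-1 + 14·-1 + 8·3 + 0·-1.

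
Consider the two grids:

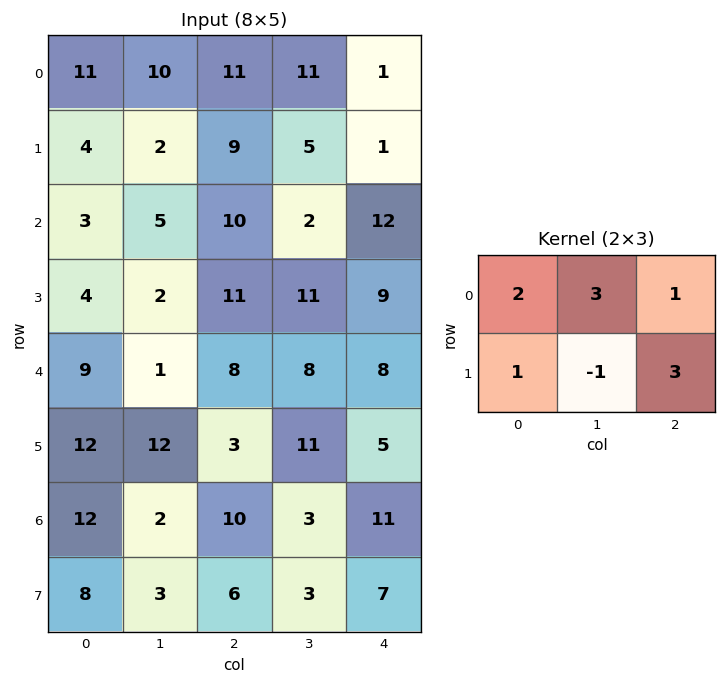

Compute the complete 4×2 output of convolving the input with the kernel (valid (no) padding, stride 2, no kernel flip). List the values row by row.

Output[0,0]: The receptive field on the input at this output position is [11 10 11 / 4 2 9]. Elementwise product with the kernel and sum: 11·2 + 10·3 + 11·1 + 4·1 + 2·-1 + 9·3.

92 63
66 65
38 55
63 64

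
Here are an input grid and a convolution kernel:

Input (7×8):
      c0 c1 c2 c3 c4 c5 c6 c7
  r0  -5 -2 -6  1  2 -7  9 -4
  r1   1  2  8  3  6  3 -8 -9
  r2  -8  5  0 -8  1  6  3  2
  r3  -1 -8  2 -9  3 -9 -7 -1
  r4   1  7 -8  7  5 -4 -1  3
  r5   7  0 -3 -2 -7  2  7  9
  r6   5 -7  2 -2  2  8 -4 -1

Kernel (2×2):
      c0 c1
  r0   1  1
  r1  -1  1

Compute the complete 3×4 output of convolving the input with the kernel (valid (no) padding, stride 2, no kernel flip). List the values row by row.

Output[0,0]: The receptive field on the input at this output position is [-5 -2 / 1 2]. Elementwise product with the kernel and sum: -5·1 + -2·1 + 1·-1 + 2·1.
Output[0,1]: The receptive field on the input at this output position is [-6 1 / 8 3]. Elementwise product with the kernel and sum: -6·1 + 1·1 + 8·-1 + 3·1.

-6 -10 -8 4
-10 -19 -5 11
1 0 10 4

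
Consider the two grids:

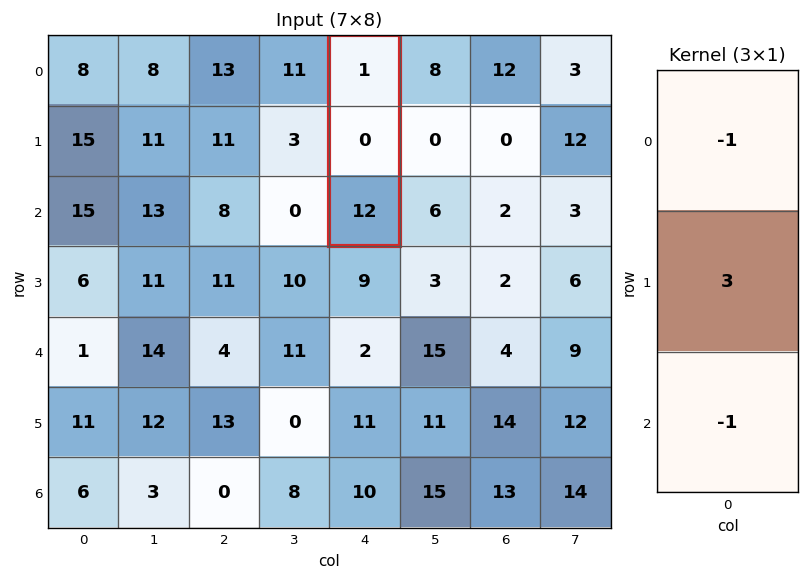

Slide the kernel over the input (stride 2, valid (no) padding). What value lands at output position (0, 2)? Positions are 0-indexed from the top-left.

The receptive field on the input at this output position is [1 / 0 / 12]. Elementwise product with the kernel and sum: 1·-1 + 0·3 + 12·-1.

-13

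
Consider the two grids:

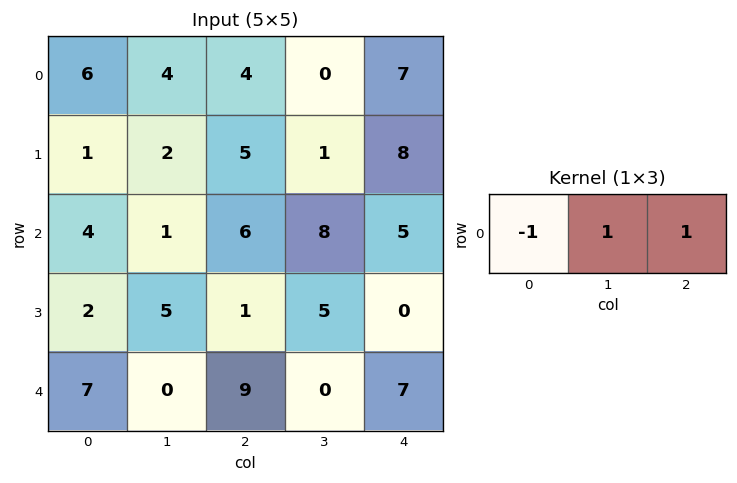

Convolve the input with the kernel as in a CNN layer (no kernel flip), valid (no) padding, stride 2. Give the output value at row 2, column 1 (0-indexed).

The receptive field on the input at this output position is [9 0 7]. Elementwise product with the kernel and sum: 9·-1 + 0·1 + 7·1.

-2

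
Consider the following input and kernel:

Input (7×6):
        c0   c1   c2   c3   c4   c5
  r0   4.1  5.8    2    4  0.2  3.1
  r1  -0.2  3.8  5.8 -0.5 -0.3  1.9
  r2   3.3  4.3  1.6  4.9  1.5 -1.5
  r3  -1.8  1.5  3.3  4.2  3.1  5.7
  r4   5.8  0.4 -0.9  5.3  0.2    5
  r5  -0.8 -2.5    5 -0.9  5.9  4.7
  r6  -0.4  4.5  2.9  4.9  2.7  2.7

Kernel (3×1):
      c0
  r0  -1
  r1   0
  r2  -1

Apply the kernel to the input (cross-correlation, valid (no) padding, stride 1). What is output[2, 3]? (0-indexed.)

The receptive field on the input at this output position is [4.9 / 4.2 / 5.3]. Elementwise product with the kernel and sum: 4.9·-1 + 5.3·-1.

-10.2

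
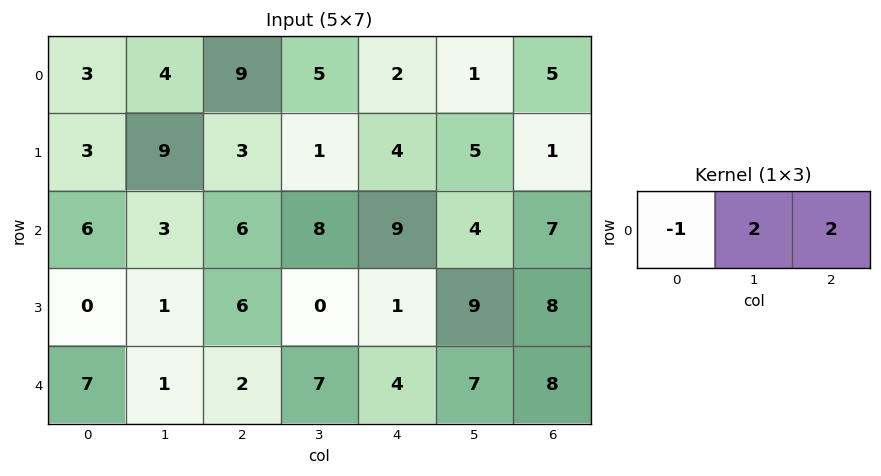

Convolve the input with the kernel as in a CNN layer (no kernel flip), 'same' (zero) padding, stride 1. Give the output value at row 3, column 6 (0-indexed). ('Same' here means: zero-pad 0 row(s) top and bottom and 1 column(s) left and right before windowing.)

7

The receptive field on the zero-padded input at this output position is [9 8 0]. Elementwise product with the kernel and sum: 9·-1 + 8·2 + 0·2.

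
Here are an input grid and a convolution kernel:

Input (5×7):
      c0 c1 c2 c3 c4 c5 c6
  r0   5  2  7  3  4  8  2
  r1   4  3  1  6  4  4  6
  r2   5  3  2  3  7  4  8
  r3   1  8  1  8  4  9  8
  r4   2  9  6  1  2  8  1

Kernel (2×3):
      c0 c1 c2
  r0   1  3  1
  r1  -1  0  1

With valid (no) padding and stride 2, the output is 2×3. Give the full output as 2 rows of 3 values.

15 23 32
16 21 31

Output[0,0]: The receptive field on the input at this output position is [5 2 7 / 4 3 1]. Elementwise product with the kernel and sum: 5·1 + 2·3 + 7·1 + 4·-1 + 1·1.
Output[0,1]: The receptive field on the input at this output position is [7 3 4 / 1 6 4]. Elementwise product with the kernel and sum: 7·1 + 3·3 + 4·1 + 1·-1 + 4·1.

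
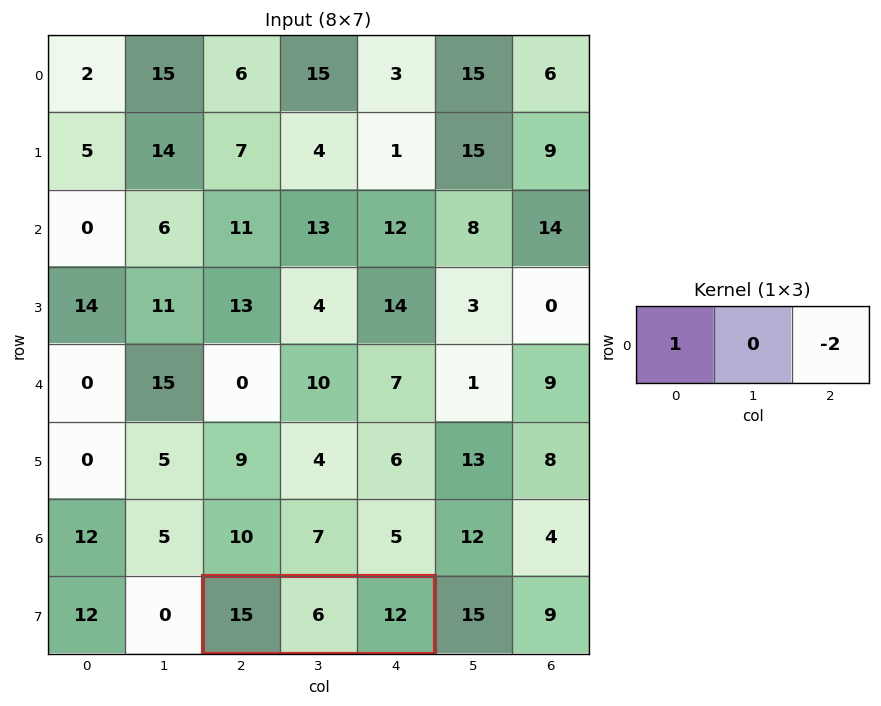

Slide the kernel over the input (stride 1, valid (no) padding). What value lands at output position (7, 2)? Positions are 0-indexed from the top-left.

-9

The receptive field on the input at this output position is [15 6 12]. Elementwise product with the kernel and sum: 15·1 + 12·-2.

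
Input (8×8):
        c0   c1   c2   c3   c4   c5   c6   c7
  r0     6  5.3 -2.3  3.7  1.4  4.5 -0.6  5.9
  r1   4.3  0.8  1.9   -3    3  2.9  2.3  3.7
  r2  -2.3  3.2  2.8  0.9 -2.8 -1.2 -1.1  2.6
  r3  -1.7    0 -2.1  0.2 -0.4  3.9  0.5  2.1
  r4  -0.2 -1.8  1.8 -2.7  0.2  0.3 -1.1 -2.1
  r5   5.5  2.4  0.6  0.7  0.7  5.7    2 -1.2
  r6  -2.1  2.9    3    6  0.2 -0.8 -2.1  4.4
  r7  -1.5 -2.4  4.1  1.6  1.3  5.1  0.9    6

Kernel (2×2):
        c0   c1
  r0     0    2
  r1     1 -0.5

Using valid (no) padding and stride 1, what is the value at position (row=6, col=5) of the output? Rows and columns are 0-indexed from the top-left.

0.45

The receptive field on the input at this output position is [-0.8 -2.1 / 5.1 0.9]. Elementwise product with the kernel and sum: -2.1·2 + 5.1·1 + 0.9·-0.5.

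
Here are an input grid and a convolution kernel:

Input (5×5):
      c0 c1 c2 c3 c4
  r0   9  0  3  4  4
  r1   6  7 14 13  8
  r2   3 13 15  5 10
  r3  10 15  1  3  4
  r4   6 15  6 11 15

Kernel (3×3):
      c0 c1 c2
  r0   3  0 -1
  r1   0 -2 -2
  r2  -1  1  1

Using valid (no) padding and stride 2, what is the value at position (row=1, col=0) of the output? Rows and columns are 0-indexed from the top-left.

-23

The receptive field on the input at this output position is [3 13 15 / 10 15 1 / 6 15 6]. Elementwise product with the kernel and sum: 3·3 + 15·-1 + 15·-2 + 1·-2 + 6·-1 + 15·1 + 6·1.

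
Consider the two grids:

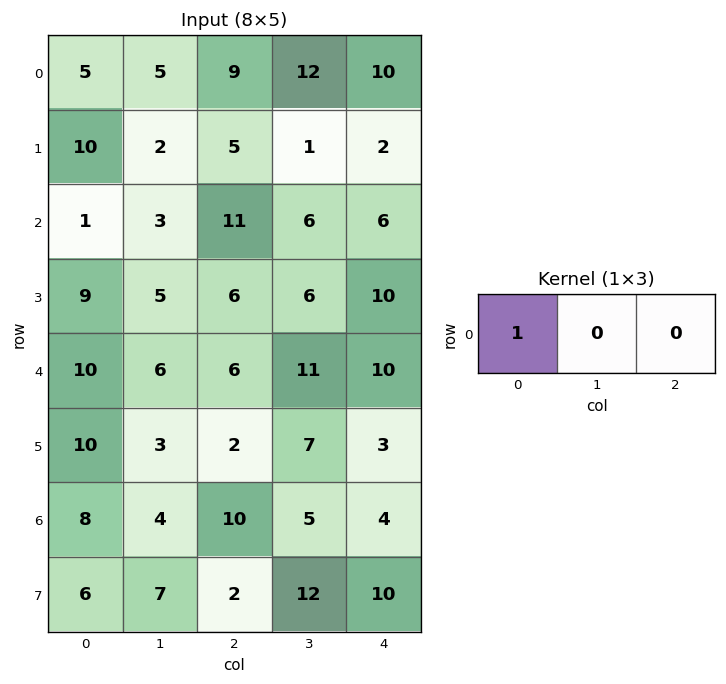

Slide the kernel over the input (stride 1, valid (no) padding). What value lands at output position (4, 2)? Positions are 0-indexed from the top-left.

6

The receptive field on the input at this output position is [6 11 10]. Elementwise product with the kernel and sum: 6·1.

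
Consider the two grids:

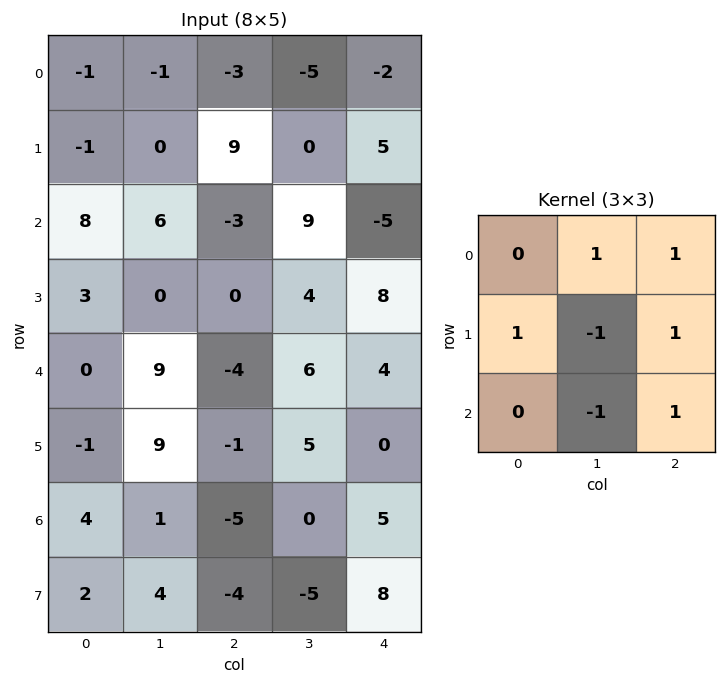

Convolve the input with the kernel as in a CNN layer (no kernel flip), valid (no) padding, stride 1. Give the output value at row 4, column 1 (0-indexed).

The receptive field on the input at this output position is [9 -4 6 / 9 -1 5 / 1 -5 0]. Elementwise product with the kernel and sum: -4·1 + 6·1 + 9·1 + -1·-1 + 5·1 + -5·-1 + 0·1.

22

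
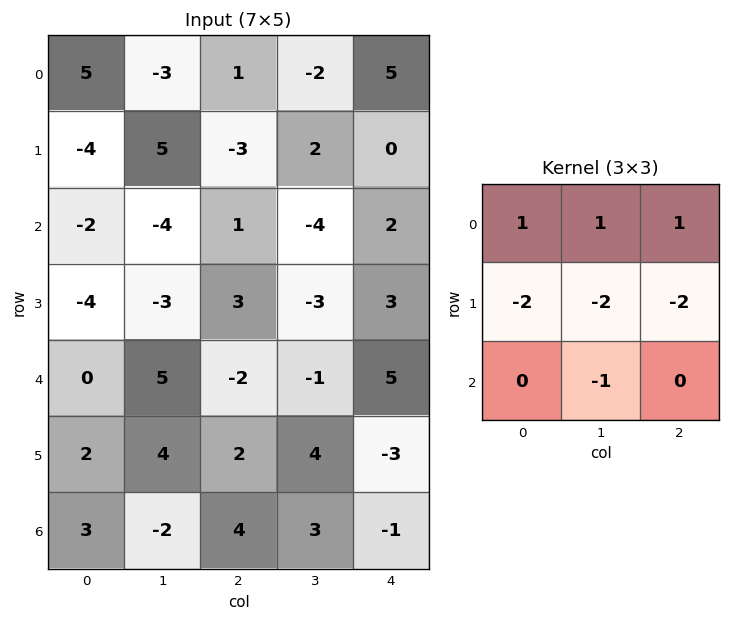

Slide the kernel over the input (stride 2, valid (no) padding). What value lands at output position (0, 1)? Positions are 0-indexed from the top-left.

10

The receptive field on the input at this output position is [1 -2 5 / -3 2 0 / 1 -4 2]. Elementwise product with the kernel and sum: 1·1 + -2·1 + 5·1 + -3·-2 + 2·-2 + 0·-2 + -4·-1.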